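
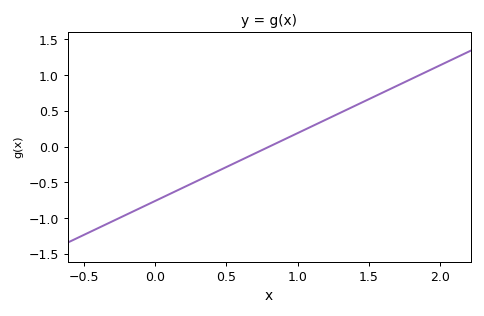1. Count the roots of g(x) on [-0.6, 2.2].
1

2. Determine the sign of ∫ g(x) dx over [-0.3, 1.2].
negative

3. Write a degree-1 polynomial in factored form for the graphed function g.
y = 0.95(x - 0.8)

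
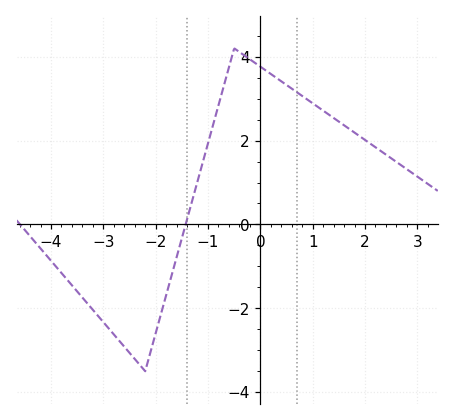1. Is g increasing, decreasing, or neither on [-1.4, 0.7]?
neither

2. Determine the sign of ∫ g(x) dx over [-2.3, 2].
positive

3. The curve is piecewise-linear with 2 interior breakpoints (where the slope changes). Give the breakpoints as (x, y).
(-2.2, -3.5); (-0.5, 4.2)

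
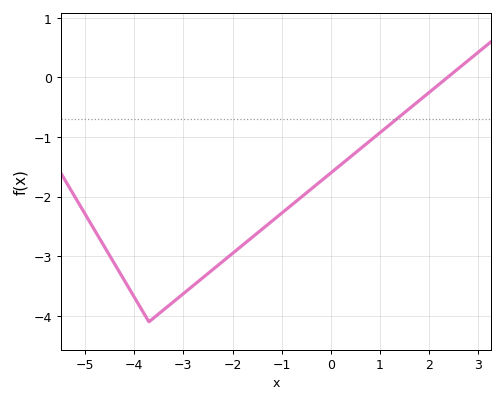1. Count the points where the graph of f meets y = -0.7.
1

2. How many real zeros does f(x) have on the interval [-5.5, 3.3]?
1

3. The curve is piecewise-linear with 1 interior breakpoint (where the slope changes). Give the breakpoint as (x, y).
(-3.7, -4.1)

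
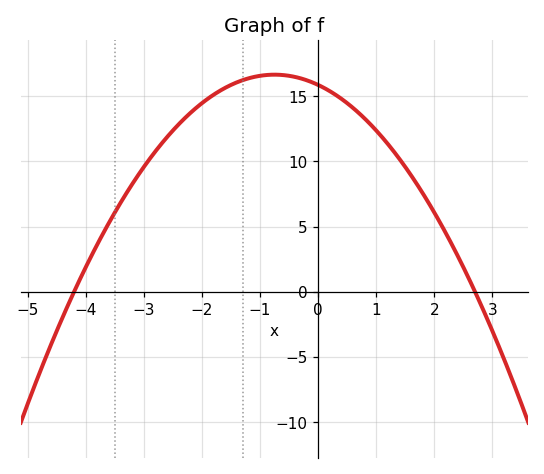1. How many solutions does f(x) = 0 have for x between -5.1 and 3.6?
2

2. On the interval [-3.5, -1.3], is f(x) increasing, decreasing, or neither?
increasing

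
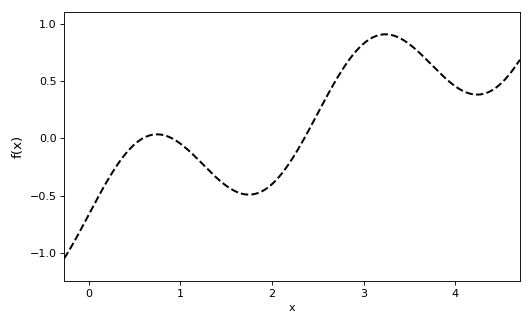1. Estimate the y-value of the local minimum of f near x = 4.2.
0.4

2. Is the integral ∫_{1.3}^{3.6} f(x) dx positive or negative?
positive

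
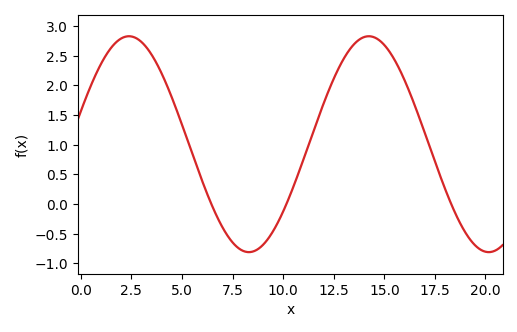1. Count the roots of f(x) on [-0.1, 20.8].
3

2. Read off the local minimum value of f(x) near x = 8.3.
-0.81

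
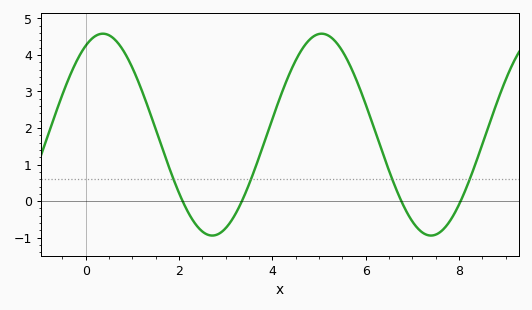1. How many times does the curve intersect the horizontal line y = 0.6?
4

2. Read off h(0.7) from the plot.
4.3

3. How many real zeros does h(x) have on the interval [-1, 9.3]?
4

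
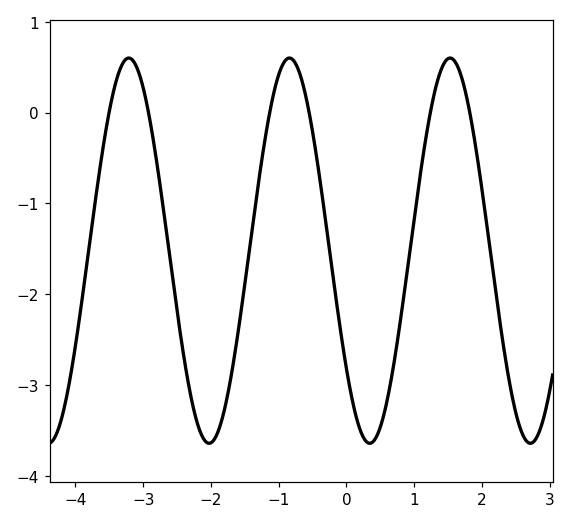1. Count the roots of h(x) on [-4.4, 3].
6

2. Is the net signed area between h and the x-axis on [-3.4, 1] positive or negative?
negative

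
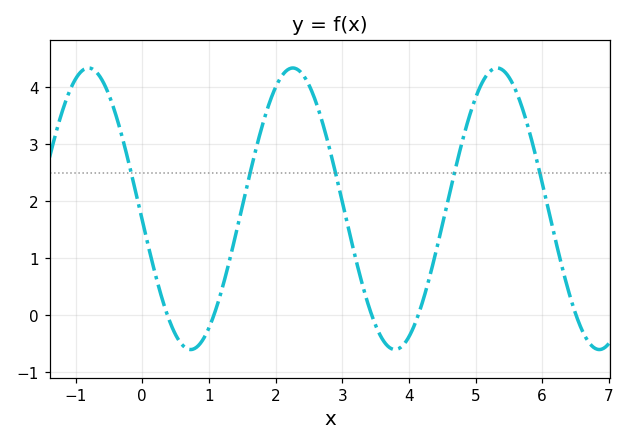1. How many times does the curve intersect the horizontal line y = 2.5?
5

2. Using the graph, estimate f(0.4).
-0.066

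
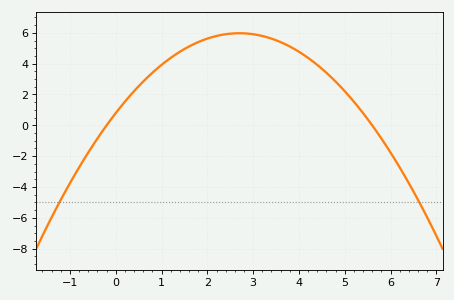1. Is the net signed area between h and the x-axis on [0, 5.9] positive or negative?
positive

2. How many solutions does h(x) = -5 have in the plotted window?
2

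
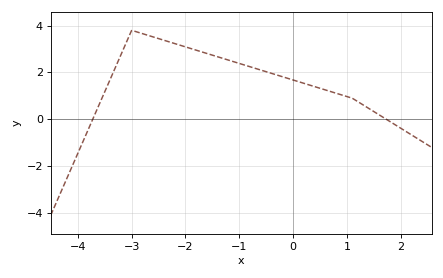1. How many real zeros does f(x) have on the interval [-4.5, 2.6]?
2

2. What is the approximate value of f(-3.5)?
1.17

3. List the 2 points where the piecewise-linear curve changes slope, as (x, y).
(-3, 3.8); (1.1, 0.9)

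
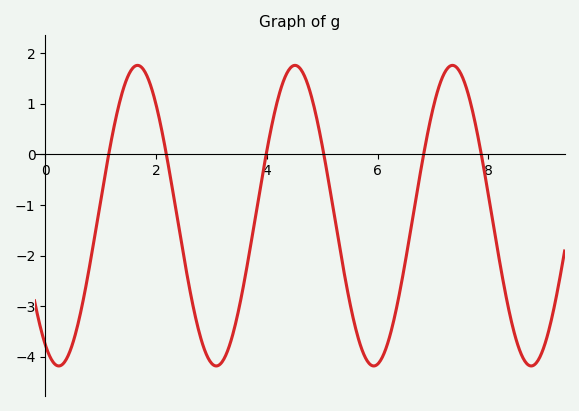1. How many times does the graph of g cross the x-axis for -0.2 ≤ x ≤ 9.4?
6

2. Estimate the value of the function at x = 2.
0.99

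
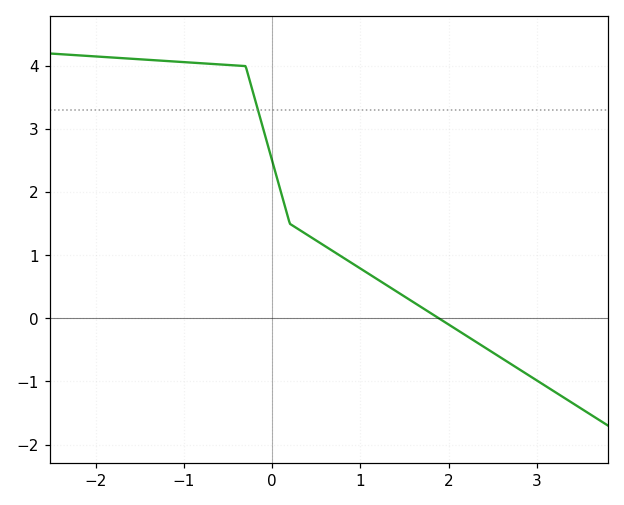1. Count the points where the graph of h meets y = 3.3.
1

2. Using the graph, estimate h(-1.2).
4.1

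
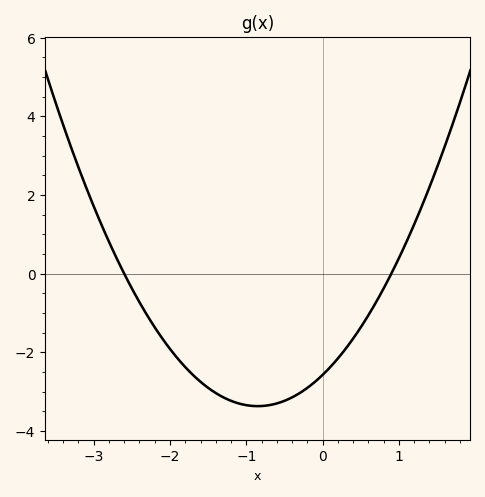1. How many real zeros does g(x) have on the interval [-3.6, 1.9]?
2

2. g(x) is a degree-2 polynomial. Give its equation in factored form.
y = 1.1(x + 2.6)(x - 0.9)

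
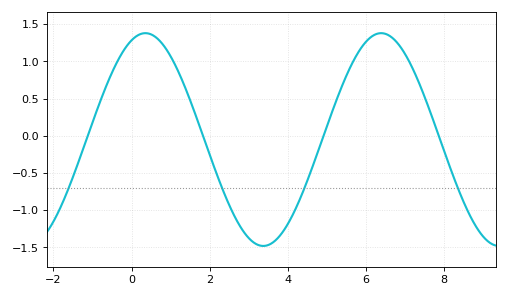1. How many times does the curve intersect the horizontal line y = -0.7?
4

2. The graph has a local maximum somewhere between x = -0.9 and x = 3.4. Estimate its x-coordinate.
0.4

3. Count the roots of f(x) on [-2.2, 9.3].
4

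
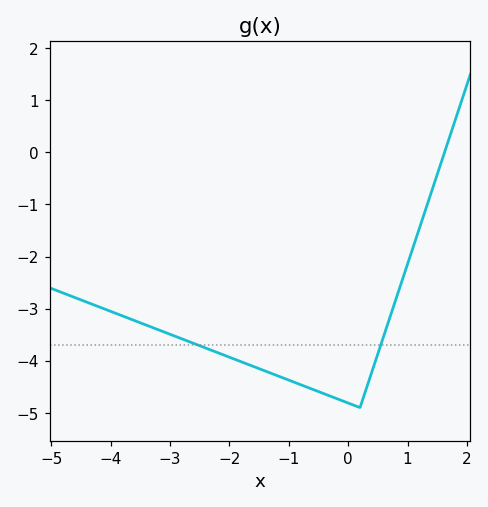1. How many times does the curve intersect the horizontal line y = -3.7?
2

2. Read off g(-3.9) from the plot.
-3.1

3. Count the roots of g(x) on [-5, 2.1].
1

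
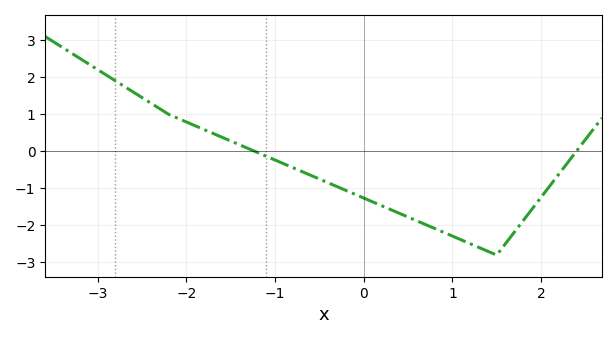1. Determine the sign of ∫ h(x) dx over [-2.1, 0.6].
negative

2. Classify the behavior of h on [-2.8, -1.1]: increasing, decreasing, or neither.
decreasing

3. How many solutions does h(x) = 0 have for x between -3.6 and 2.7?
2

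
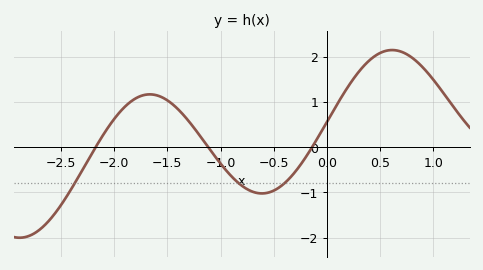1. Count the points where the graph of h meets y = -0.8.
3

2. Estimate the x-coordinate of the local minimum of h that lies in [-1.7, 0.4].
-0.612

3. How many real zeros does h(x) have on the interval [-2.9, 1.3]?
3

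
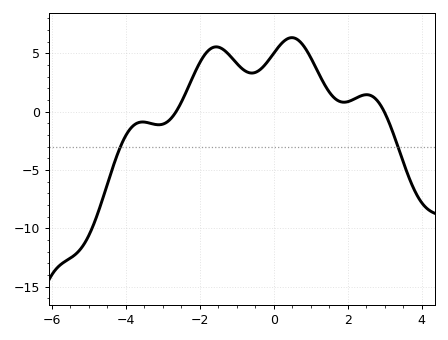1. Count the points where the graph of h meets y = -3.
2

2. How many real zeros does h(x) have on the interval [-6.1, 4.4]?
2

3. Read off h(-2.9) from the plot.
-0.929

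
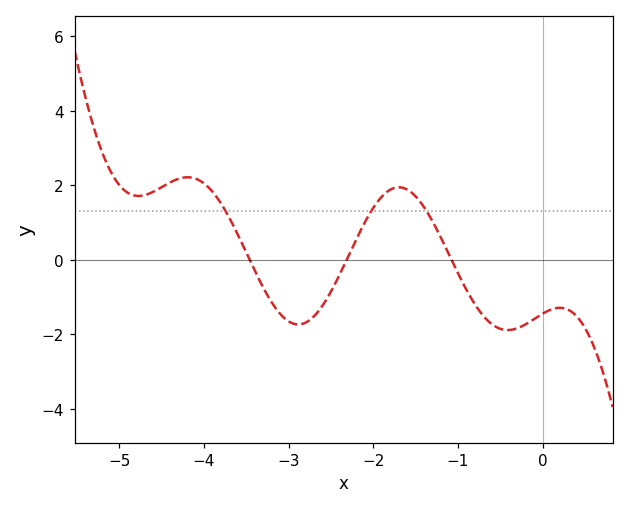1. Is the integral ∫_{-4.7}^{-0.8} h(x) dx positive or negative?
positive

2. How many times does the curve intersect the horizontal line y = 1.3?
3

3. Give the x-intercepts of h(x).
-3.46, -2.31, -1.08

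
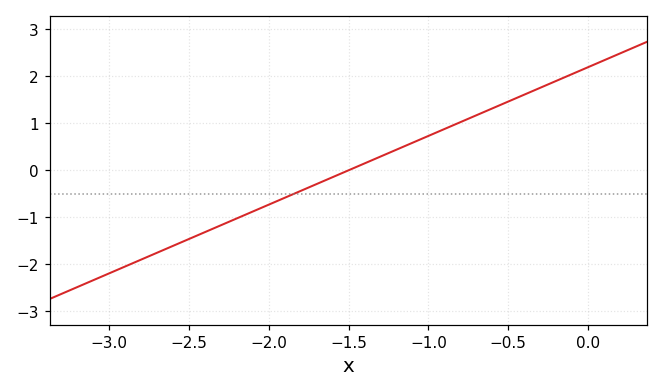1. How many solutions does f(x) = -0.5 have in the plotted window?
1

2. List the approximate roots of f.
-1.5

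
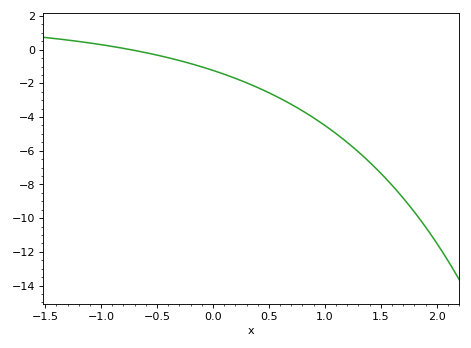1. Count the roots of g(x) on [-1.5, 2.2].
1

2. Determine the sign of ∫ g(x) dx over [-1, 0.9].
negative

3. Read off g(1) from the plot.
-4.4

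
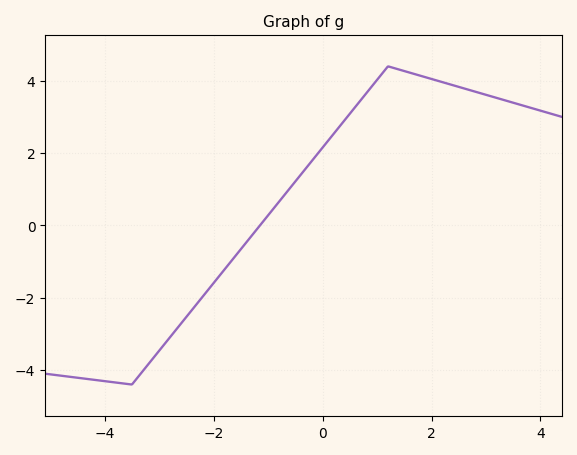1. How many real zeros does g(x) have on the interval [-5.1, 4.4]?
1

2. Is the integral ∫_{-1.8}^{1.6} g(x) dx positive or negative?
positive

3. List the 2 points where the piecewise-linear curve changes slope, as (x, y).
(-3.5, -4.4); (1.2, 4.4)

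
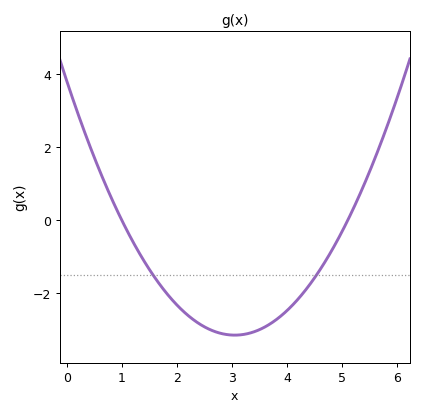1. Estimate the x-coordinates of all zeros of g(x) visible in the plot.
1, 5.1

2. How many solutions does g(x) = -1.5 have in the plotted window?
2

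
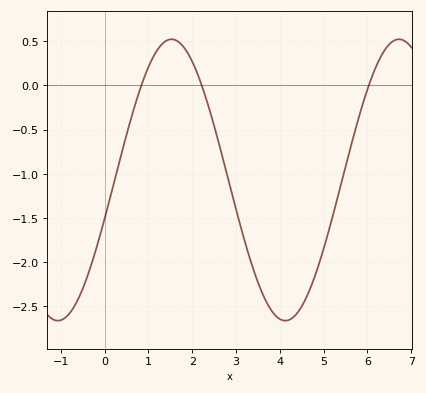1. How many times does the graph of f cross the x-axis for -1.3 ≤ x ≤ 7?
3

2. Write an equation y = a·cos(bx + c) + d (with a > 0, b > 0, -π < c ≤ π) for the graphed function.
y = 1.59cos(1.21x - 1.85) - 1.07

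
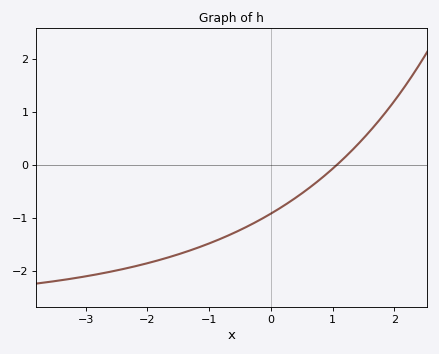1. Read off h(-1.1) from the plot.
-1.5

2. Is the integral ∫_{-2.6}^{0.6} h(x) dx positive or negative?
negative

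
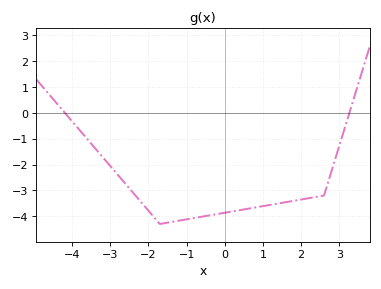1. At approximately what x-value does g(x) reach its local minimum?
-1.6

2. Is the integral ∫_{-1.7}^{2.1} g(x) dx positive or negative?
negative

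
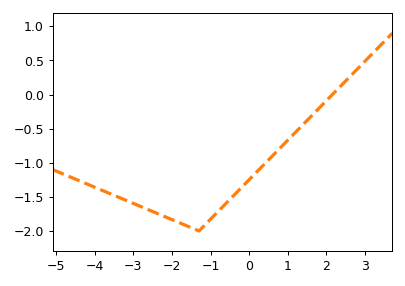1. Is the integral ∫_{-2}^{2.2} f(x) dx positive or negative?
negative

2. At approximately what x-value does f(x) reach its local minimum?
-1.4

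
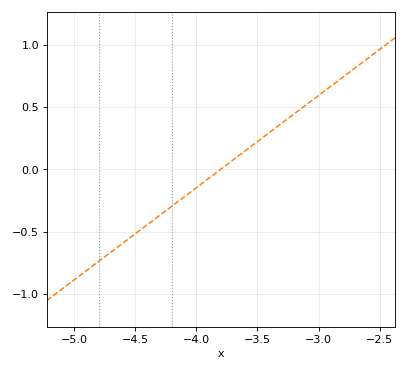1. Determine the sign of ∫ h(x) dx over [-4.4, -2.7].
positive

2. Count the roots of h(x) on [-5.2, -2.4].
1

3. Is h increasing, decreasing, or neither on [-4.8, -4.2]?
increasing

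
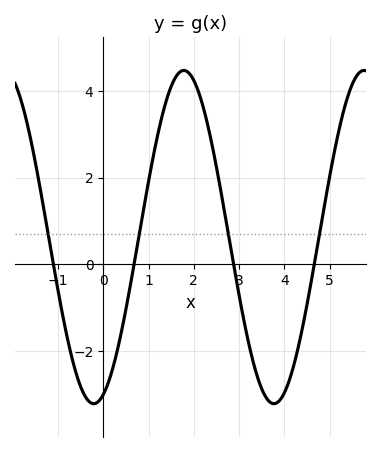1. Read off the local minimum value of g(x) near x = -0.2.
-3.2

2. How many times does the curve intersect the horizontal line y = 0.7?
4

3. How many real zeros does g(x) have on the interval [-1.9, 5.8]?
4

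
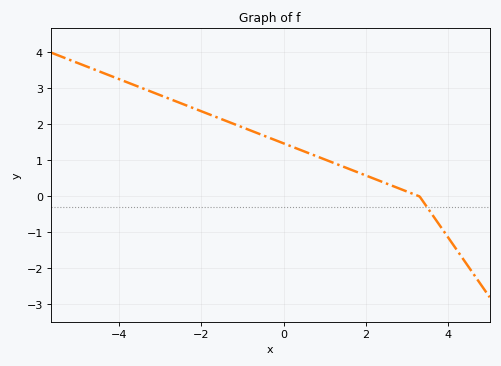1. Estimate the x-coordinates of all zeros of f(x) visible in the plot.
3.2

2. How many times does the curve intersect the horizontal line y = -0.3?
1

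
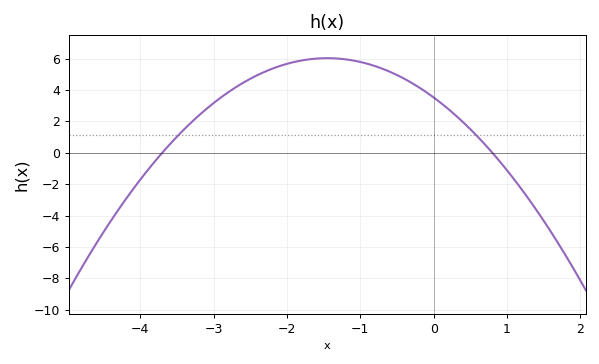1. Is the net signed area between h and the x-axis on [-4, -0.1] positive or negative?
positive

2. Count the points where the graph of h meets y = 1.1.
2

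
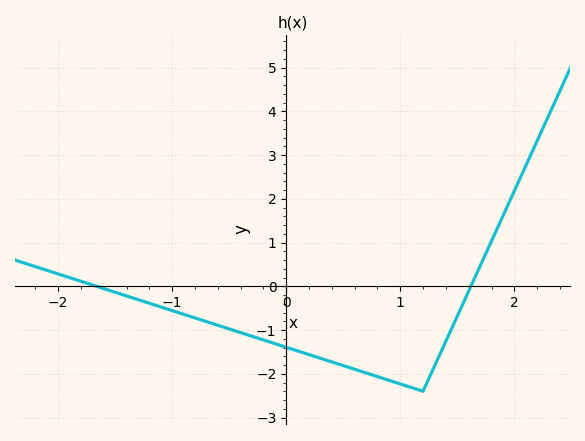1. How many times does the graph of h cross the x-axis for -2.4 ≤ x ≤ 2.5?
2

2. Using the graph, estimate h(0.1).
-1.5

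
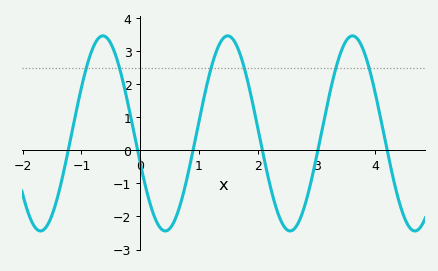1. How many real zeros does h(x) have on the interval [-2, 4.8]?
6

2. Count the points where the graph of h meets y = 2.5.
6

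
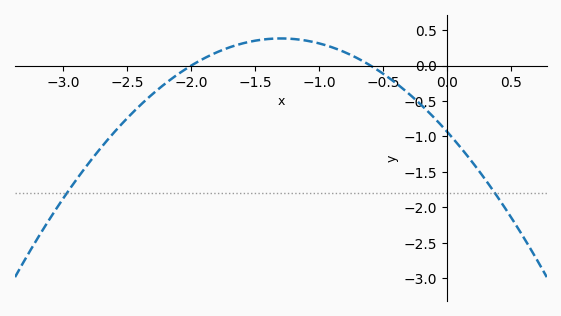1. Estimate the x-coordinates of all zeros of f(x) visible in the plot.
-2, -0.6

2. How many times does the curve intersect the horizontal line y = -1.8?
2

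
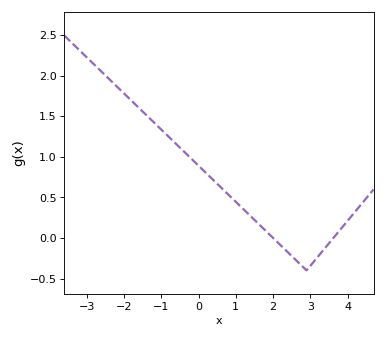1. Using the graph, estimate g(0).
0.893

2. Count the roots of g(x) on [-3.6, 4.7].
2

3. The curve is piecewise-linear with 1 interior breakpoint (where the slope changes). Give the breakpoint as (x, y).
(2.9, -0.4)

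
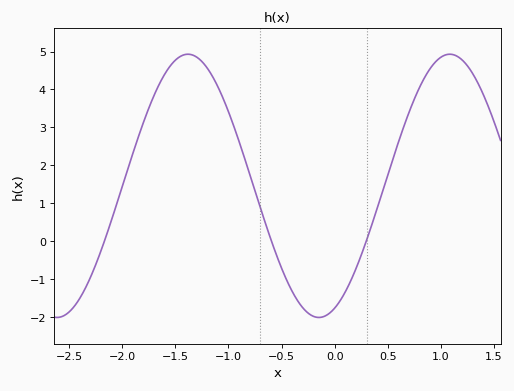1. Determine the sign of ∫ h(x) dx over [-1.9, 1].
positive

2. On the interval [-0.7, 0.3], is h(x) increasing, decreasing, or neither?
neither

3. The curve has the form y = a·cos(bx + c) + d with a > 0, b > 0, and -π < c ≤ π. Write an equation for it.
y = 3.47cos(2.55x - 2.76) + 1.46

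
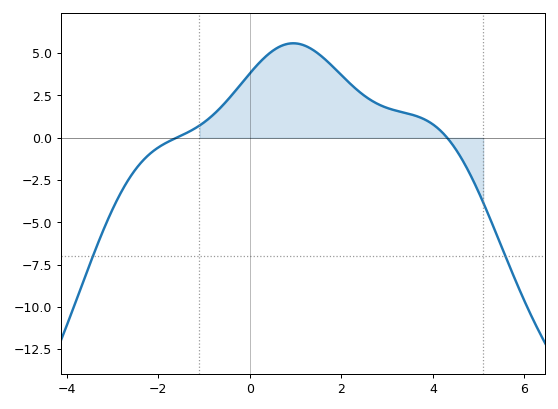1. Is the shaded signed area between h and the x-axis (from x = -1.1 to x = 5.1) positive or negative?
positive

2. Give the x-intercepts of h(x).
-1.6, 4.31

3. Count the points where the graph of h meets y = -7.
2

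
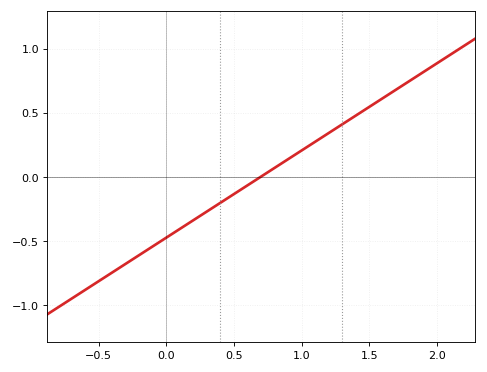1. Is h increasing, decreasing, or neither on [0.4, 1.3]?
increasing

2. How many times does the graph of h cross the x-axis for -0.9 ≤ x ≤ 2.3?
1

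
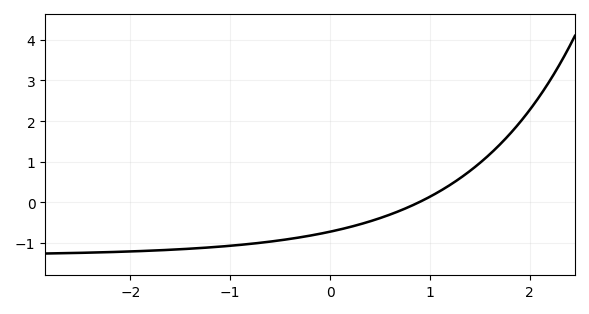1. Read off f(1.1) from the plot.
0.278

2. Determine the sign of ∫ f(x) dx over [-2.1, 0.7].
negative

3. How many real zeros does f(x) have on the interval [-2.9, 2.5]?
1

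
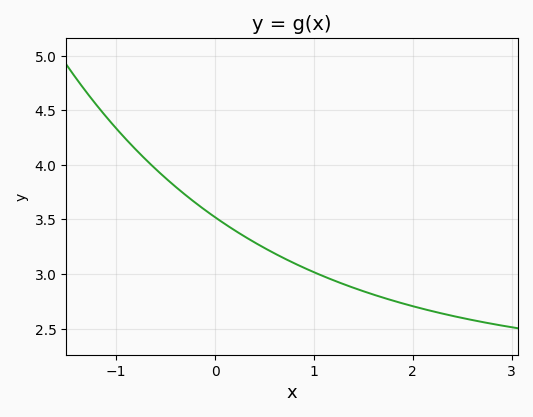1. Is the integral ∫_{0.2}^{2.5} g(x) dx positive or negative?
positive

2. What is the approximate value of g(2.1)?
2.68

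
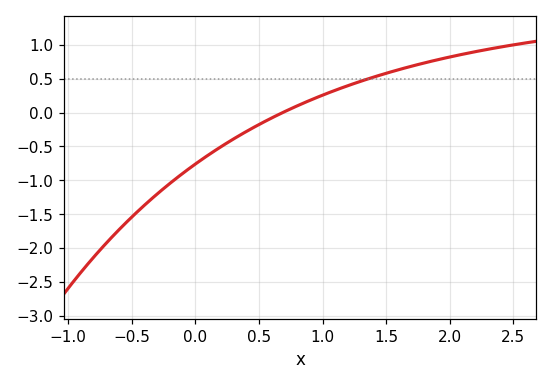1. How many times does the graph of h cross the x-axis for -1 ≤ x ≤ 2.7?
1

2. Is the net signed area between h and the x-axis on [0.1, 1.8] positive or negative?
positive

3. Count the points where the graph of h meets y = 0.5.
1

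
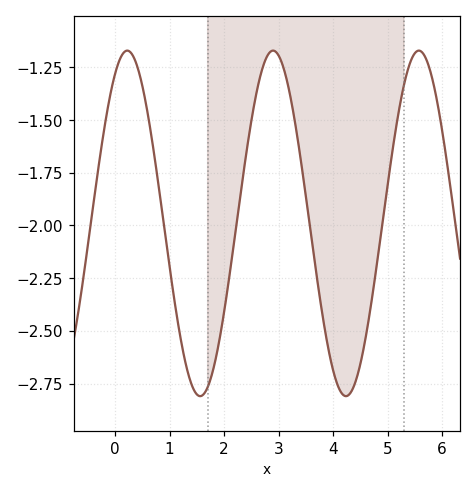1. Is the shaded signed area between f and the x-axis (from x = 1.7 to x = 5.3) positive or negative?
negative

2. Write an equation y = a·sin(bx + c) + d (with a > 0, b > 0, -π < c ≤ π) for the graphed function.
y = 0.82sin(2.35x + 1.04) - 1.99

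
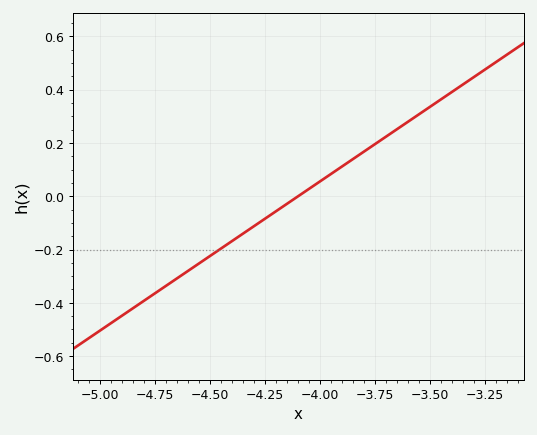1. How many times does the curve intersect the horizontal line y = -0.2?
1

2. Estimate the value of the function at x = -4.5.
-0.22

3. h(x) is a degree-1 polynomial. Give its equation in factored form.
y = 0.56(x + 4.1)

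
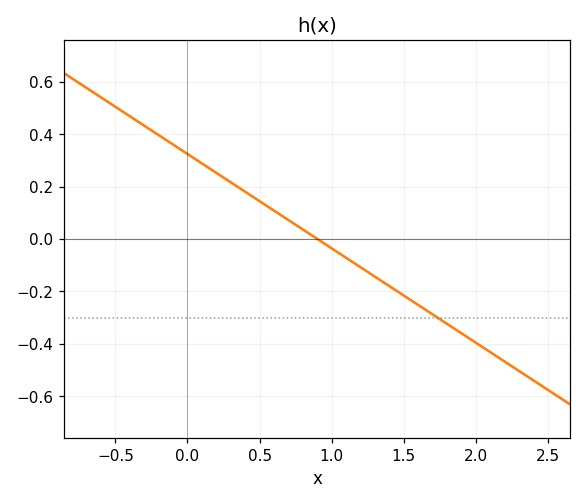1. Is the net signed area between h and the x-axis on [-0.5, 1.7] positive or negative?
positive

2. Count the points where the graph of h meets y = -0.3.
1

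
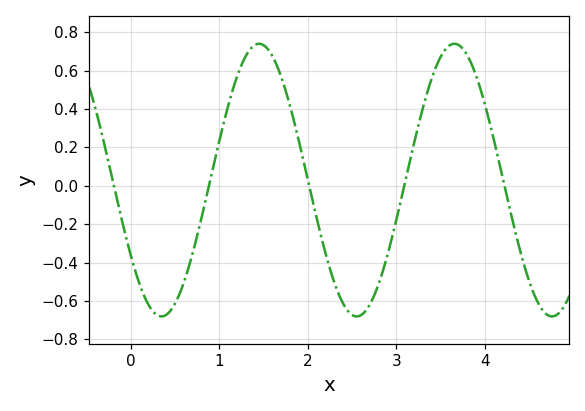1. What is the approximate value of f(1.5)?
0.74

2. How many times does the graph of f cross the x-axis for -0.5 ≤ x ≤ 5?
5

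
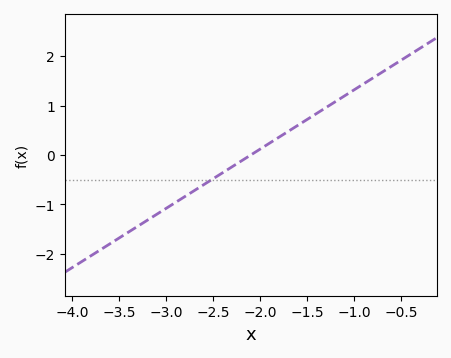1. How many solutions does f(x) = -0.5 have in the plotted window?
1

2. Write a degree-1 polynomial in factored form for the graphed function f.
y = 1.2(x + 2.1)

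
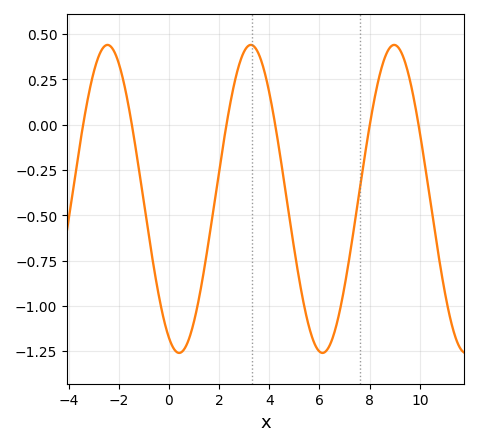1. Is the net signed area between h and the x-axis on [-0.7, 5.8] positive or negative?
negative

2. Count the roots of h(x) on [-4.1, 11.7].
6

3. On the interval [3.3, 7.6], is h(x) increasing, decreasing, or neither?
neither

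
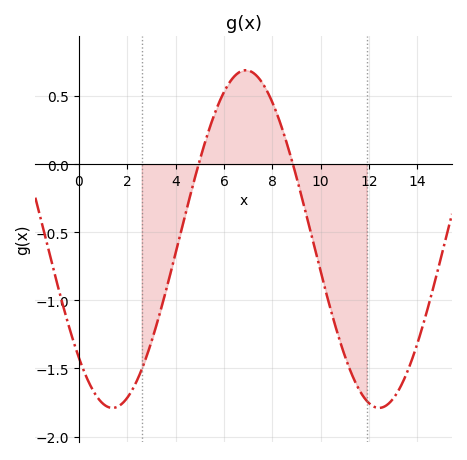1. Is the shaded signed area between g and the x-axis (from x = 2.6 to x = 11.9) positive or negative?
negative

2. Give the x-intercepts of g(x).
5, 8.8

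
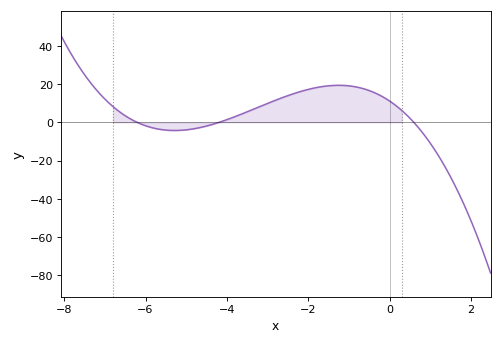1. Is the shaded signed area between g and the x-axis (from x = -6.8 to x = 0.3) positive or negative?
positive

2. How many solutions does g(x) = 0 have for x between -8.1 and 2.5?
3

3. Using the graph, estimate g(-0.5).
16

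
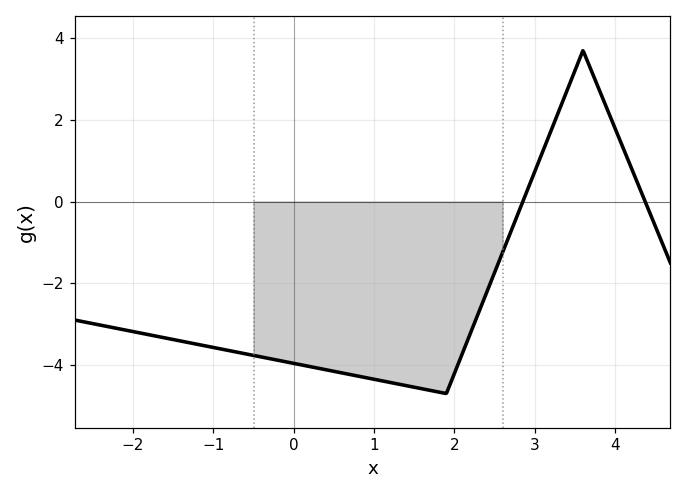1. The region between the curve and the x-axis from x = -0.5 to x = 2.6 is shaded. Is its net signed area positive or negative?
negative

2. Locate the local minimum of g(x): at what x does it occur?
1.9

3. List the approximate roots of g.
2.9, 4.4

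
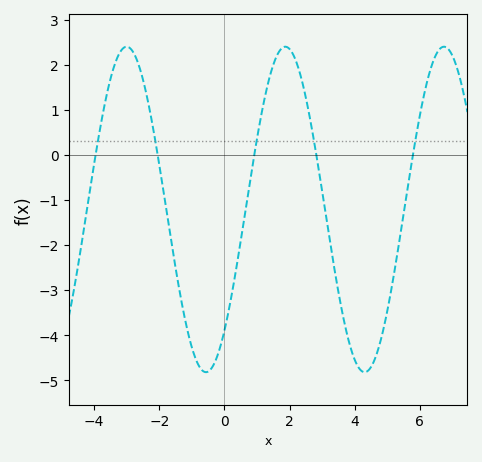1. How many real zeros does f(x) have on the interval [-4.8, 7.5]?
5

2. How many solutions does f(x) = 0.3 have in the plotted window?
5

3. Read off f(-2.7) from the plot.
2.1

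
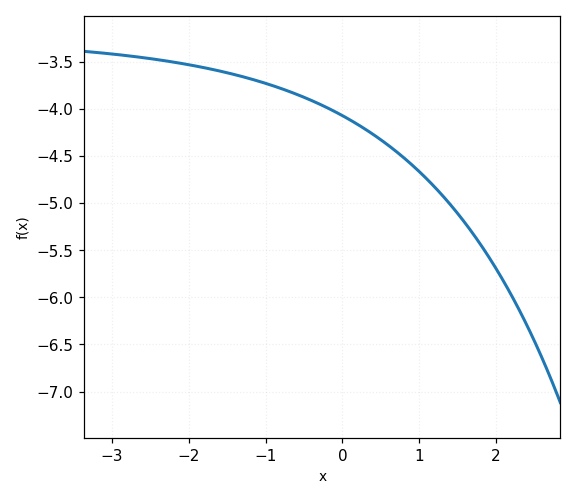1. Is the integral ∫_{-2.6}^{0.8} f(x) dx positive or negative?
negative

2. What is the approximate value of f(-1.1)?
-3.7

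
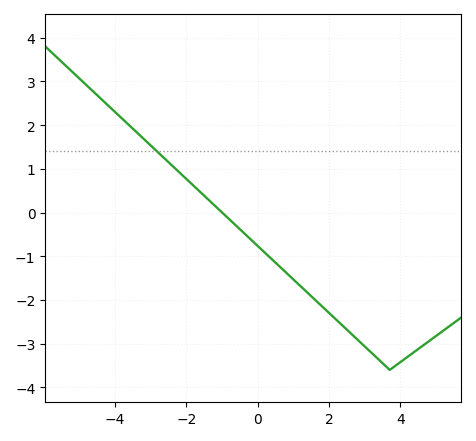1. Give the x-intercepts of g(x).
-1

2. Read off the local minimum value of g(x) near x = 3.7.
-3.6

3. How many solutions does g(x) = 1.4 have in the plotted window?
1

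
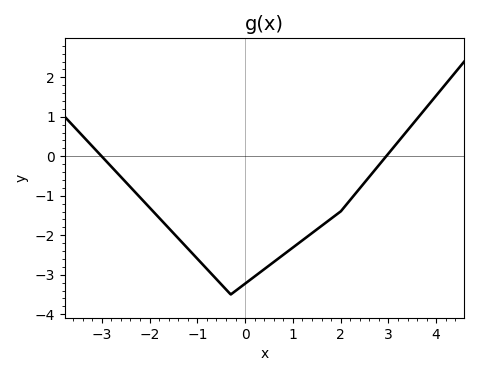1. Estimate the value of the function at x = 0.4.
-2.9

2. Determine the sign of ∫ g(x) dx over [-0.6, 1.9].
negative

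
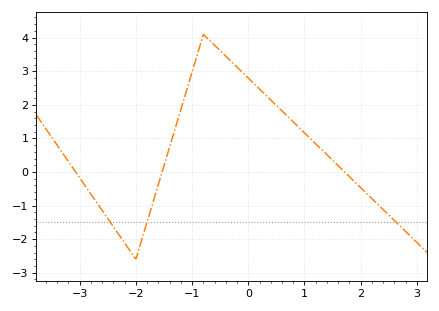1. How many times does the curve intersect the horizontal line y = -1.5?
3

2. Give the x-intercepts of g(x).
-3.1, -1.5, 1.7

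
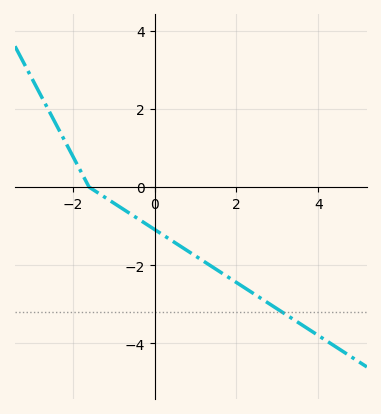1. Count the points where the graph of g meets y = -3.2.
1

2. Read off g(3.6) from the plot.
-3.6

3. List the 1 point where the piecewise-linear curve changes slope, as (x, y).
(-1.6, 0)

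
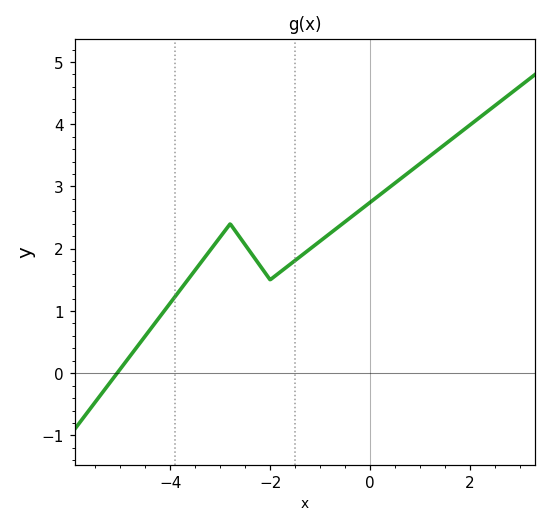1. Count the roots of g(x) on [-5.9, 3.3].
1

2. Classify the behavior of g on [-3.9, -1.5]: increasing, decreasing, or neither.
neither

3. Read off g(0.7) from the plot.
3.18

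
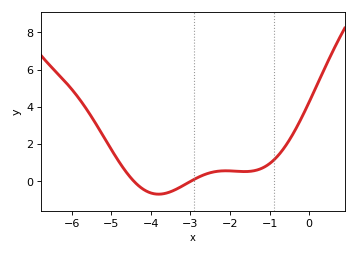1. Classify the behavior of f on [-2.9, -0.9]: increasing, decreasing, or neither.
neither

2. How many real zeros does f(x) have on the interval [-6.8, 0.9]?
2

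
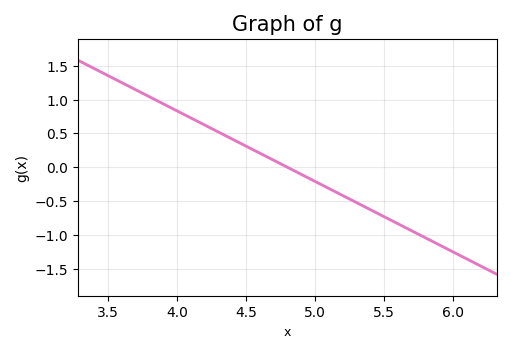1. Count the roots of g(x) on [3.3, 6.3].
1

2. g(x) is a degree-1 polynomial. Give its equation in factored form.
y = -1.04(x - 4.8)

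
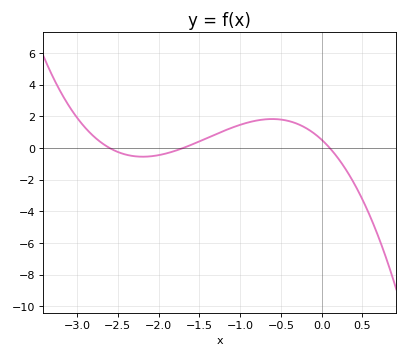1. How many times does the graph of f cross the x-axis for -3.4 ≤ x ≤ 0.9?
3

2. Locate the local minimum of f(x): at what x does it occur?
-2.19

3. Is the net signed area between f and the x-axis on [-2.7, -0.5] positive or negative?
positive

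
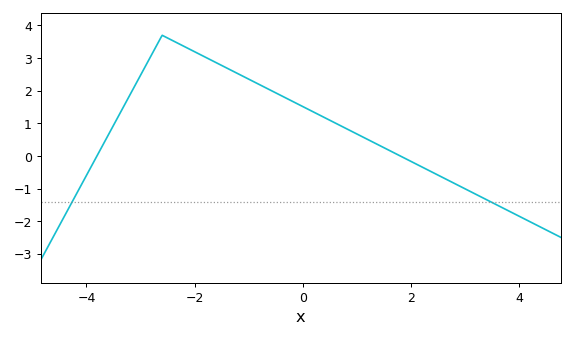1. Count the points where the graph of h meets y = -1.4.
2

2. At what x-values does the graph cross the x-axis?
-3.8, 1.8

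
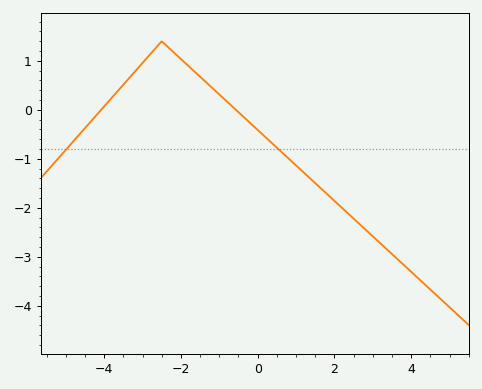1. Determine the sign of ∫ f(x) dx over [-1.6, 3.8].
negative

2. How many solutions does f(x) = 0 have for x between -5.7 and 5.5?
2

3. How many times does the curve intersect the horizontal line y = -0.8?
2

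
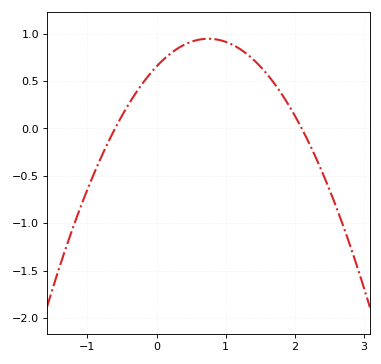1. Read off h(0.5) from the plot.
0.915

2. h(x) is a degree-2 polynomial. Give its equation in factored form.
y = -0.52(x + 0.6)(x - 2.1)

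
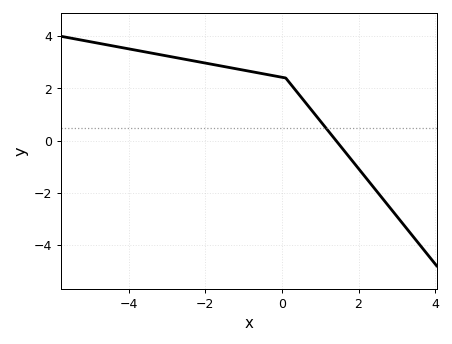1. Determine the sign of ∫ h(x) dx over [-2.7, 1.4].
positive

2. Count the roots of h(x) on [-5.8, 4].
1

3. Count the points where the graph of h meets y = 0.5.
1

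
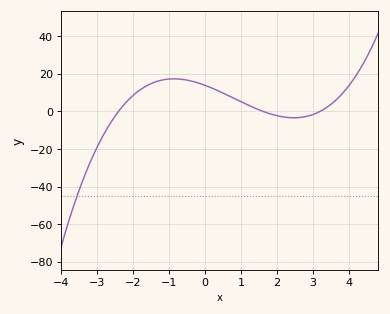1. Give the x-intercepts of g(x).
-2.4, 1.6, 3.2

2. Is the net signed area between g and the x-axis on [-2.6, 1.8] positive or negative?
positive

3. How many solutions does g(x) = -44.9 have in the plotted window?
1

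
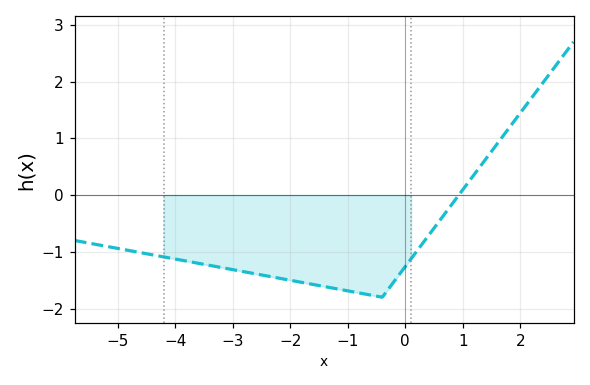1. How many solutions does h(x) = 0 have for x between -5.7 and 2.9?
1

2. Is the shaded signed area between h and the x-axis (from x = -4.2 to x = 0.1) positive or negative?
negative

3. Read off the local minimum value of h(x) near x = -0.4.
-1.8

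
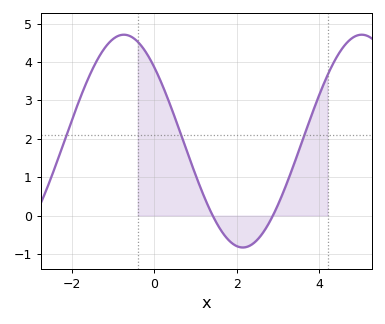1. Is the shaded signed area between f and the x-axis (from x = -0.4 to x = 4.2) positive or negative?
positive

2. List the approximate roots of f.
1.4, 2.8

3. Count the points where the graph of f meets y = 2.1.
3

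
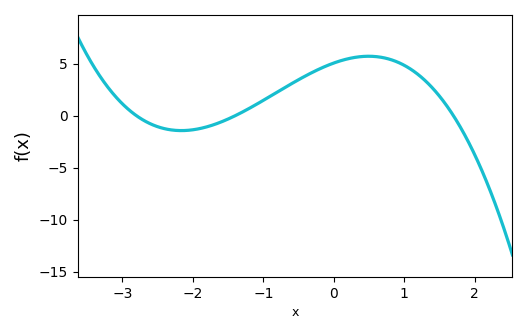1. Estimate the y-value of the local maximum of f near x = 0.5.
5.5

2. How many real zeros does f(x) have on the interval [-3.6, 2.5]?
3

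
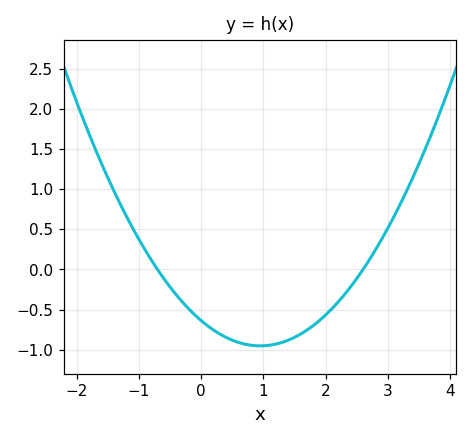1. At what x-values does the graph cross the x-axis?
-0.7, 2.6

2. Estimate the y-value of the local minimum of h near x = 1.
-0.953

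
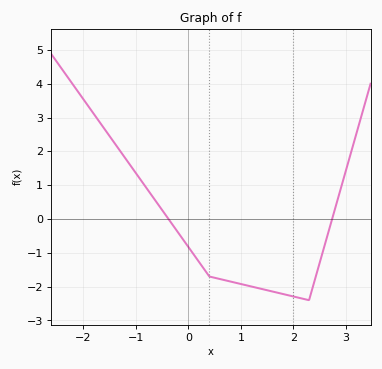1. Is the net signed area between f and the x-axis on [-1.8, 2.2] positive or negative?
negative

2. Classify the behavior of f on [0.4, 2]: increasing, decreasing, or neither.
decreasing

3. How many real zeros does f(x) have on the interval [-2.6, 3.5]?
2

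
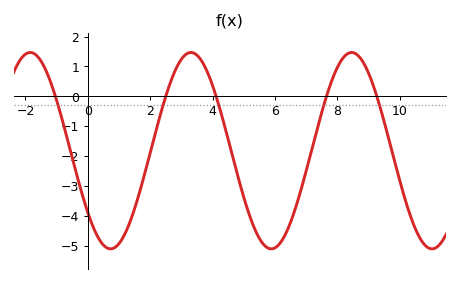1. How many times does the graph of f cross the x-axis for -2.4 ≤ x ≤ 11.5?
5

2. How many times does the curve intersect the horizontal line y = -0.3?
5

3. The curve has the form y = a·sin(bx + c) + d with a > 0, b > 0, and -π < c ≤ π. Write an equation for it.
y = 3.29sin(1.22x - 2.46) - 1.82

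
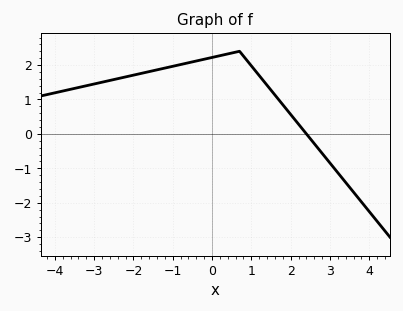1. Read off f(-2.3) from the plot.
1.63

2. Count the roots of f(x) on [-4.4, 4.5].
1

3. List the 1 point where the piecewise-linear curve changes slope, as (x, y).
(0.7, 2.4)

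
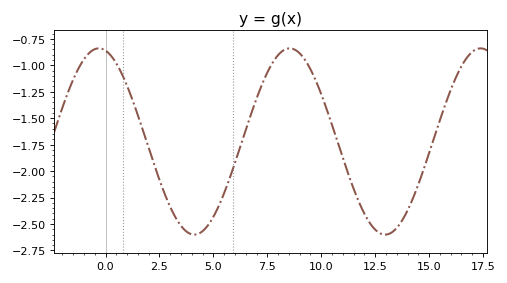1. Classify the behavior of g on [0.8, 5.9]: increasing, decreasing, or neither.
neither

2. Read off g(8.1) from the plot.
-0.883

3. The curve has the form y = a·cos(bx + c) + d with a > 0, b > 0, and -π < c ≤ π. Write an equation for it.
y = 0.88cos(0.71x + 0.22) - 1.72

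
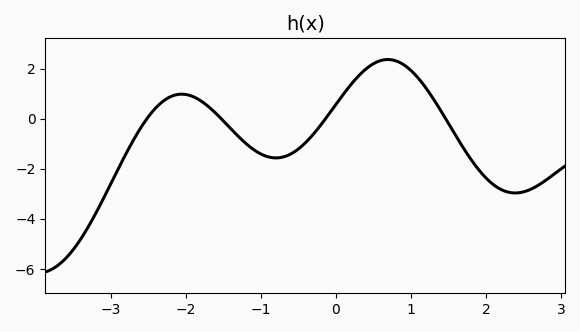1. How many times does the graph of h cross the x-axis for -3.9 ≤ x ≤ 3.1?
4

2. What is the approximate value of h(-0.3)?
-0.6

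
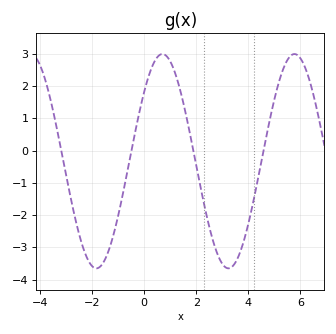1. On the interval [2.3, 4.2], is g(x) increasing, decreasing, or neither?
neither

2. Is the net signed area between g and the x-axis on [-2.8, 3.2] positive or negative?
negative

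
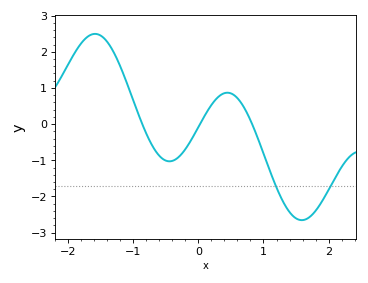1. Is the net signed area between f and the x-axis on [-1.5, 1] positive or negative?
positive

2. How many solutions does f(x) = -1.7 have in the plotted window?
2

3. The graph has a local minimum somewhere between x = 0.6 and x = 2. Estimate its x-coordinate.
1.59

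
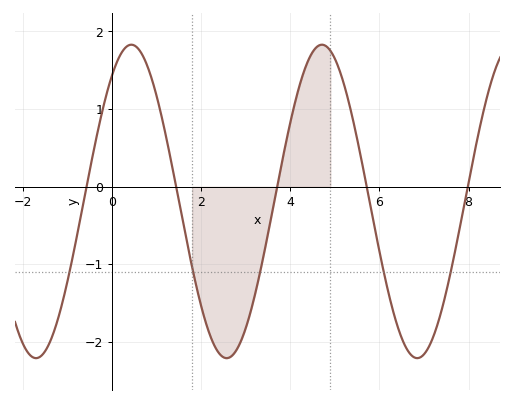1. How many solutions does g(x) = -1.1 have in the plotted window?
5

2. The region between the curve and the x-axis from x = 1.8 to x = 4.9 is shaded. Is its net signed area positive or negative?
negative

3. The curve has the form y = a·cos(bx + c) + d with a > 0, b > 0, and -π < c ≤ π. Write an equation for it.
y = 2.02cos(1.5x - 0.64) - 0.19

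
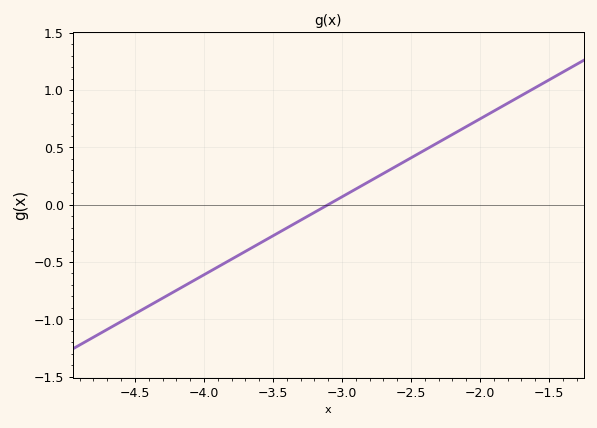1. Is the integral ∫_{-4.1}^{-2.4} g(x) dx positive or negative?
negative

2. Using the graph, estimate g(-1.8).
0.884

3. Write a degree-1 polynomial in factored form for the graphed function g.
y = 0.68(x + 3.1)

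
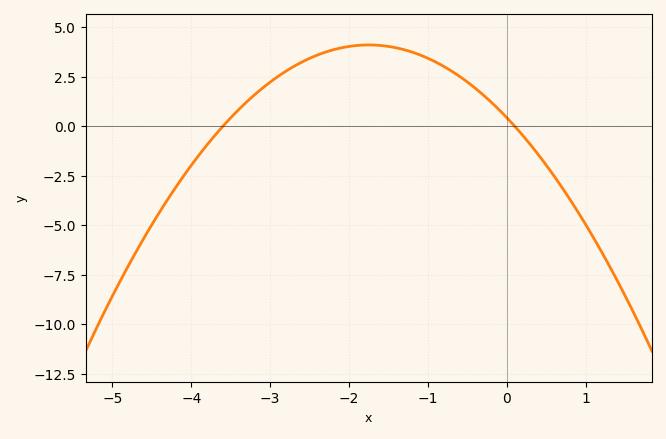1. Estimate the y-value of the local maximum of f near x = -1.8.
4.11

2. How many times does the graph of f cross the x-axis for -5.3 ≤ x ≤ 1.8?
2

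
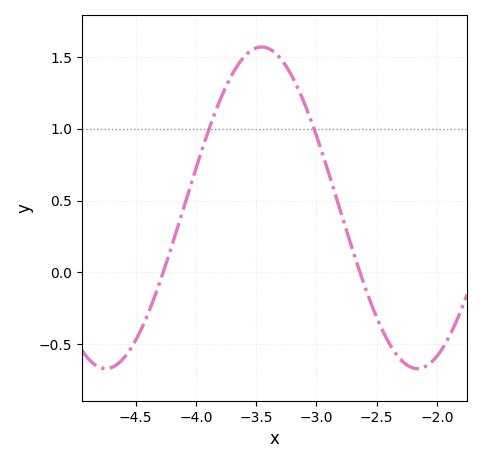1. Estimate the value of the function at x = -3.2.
1.35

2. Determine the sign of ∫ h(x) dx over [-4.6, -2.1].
positive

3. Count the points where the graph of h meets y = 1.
2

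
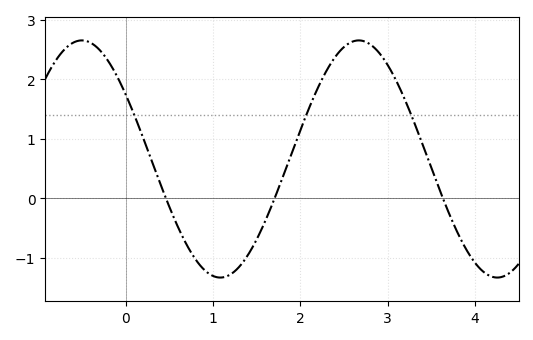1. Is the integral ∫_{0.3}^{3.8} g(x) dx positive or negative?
positive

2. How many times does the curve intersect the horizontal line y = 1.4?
3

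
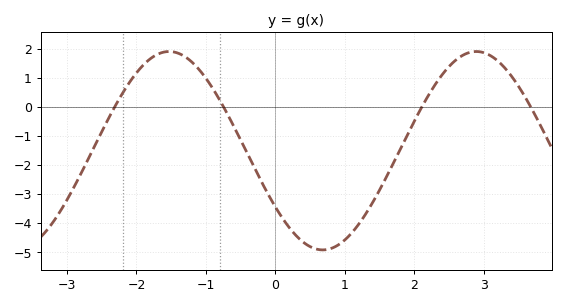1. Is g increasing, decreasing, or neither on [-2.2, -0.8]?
neither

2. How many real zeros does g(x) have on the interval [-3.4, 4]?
4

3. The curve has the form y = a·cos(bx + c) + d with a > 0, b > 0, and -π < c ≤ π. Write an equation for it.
y = 3.41cos(1.42x + 2.17) - 1.51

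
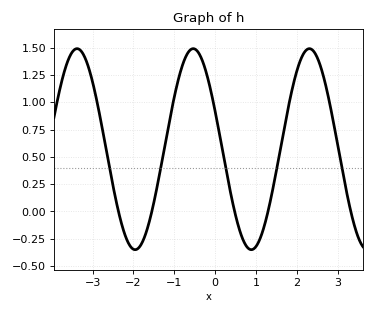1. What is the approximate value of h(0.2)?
0.514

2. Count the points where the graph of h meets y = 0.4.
5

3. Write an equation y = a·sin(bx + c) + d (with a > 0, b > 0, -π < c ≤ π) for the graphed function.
y = 0.92sin(2.21x + 2.76) + 0.57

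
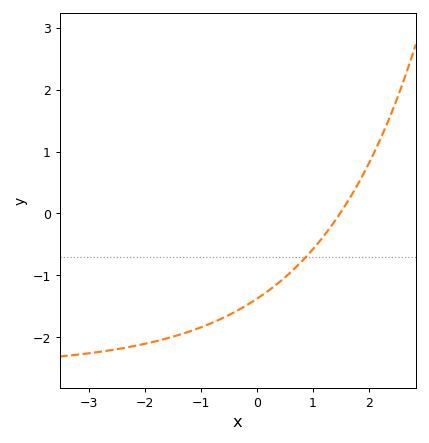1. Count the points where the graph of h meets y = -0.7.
1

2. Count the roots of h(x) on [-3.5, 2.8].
1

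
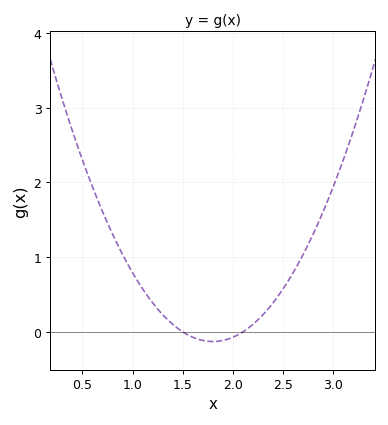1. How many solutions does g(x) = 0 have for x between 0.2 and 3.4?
2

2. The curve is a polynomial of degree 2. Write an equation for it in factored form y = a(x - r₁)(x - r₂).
y = 1.44(x - 1.5)(x - 2.1)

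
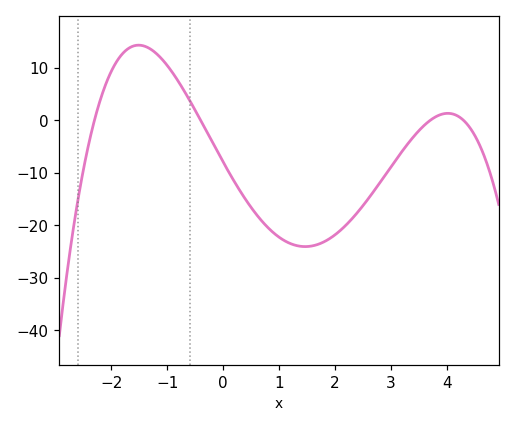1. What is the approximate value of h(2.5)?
-16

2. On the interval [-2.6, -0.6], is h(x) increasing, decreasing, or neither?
neither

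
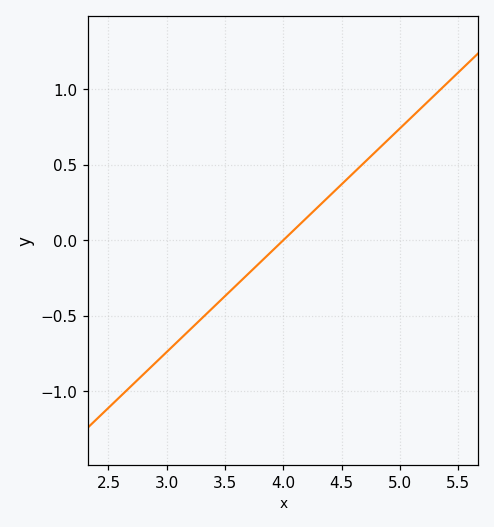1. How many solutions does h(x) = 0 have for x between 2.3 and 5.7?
1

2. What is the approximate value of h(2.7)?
-0.962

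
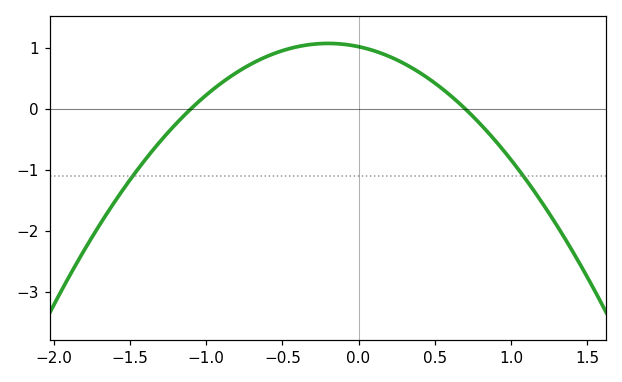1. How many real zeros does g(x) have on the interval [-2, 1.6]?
2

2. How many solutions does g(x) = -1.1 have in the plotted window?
2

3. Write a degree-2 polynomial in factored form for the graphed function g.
y = -1.32(x + 1.1)(x - 0.7)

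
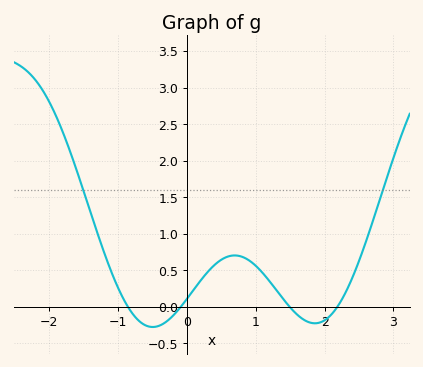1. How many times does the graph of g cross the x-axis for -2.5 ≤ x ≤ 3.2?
4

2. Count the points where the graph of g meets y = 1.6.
2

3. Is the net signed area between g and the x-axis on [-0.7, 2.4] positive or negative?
positive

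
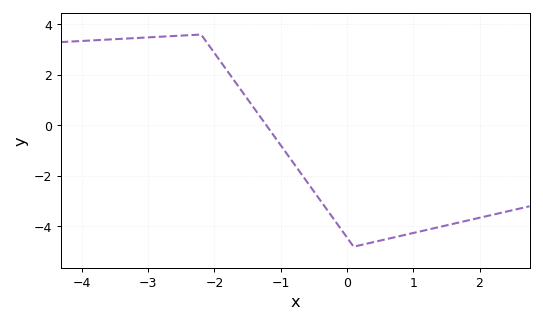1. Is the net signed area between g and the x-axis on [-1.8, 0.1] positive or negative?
negative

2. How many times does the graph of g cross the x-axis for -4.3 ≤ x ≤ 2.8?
1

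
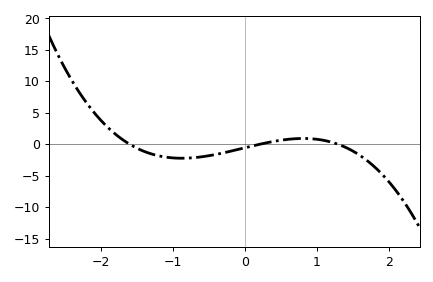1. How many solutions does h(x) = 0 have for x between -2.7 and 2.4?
3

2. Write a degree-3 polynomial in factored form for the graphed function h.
y = -1.3(x + 1.6)(x - 0.2)(x - 1.3)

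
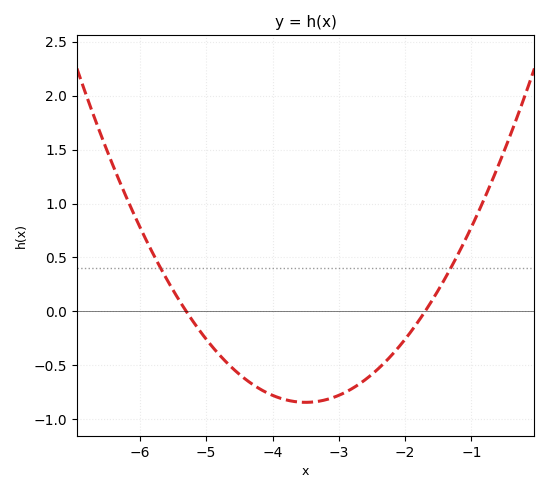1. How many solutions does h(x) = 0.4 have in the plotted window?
2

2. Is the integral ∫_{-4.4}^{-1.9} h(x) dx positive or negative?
negative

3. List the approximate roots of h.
-5.3, -1.7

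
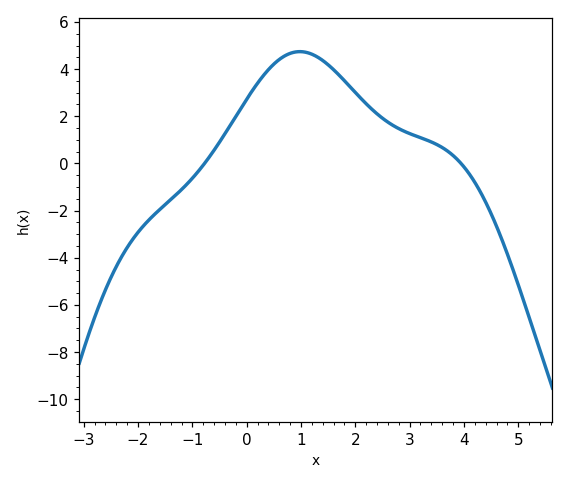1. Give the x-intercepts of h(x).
-0.8, 4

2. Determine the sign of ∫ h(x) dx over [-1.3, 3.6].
positive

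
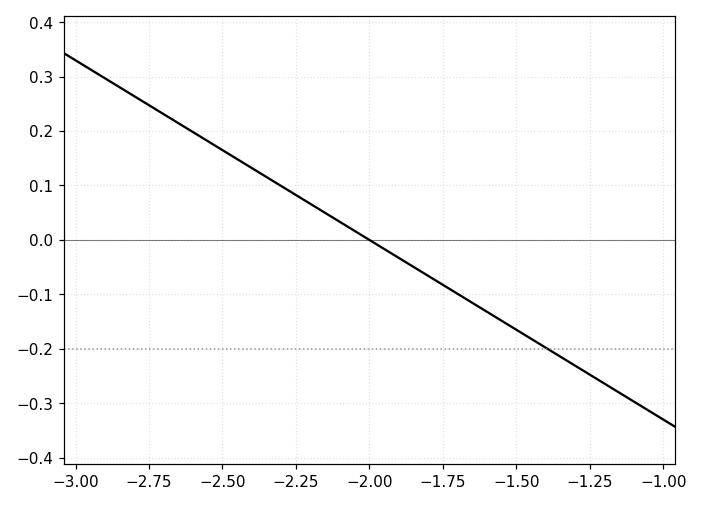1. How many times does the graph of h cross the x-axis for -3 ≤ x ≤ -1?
1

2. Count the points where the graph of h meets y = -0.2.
1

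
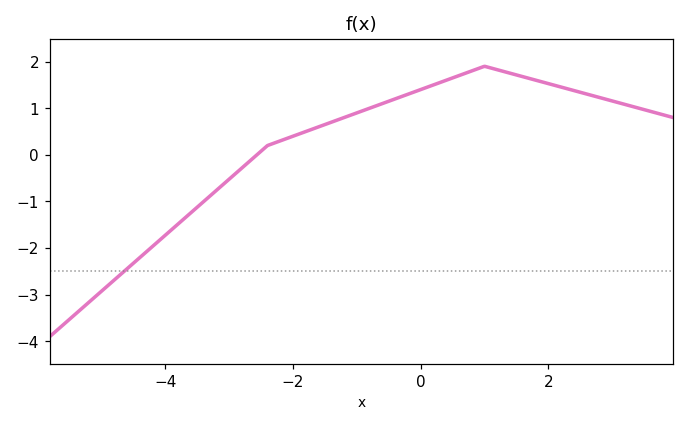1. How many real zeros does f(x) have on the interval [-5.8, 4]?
1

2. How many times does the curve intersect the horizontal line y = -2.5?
1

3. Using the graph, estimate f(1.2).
1.83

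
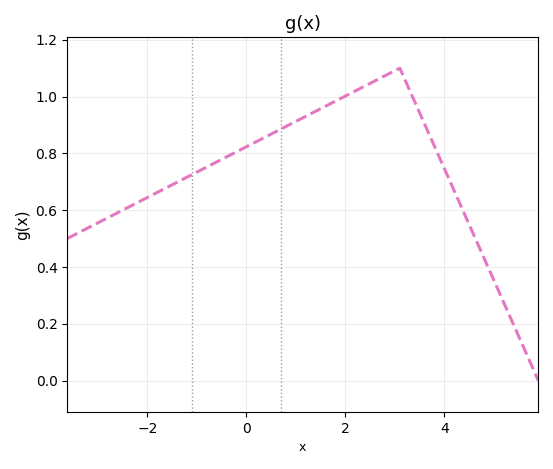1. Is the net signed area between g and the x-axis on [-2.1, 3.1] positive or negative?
positive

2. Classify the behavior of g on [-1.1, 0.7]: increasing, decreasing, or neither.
increasing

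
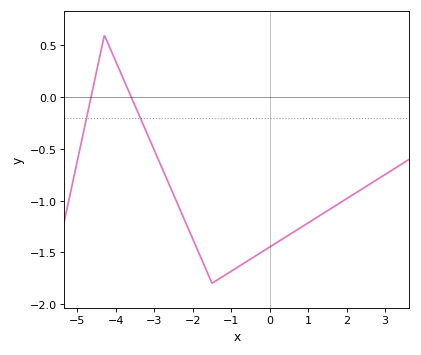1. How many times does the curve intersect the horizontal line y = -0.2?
2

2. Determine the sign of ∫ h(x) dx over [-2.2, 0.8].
negative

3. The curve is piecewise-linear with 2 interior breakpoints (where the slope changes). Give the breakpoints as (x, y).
(-4.3, 0.6); (-1.5, -1.8)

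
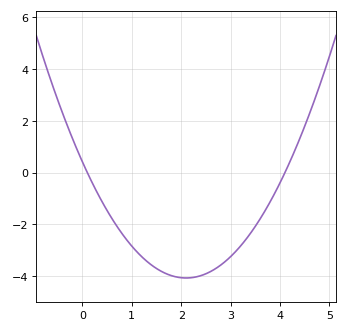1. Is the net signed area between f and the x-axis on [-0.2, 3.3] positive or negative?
negative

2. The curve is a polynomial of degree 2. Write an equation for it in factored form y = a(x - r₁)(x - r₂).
y = 1.02(x - 0.1)(x - 4.1)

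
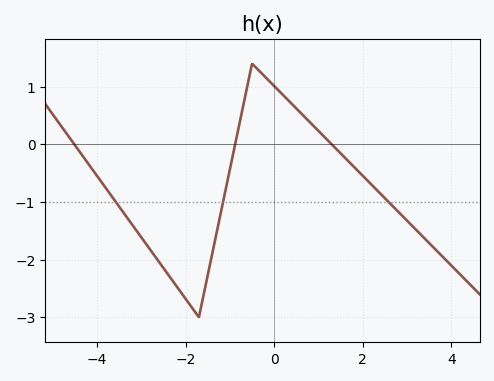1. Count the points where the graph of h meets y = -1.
3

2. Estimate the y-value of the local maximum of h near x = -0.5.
1.4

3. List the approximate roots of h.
-4.6, -0.8, 1.4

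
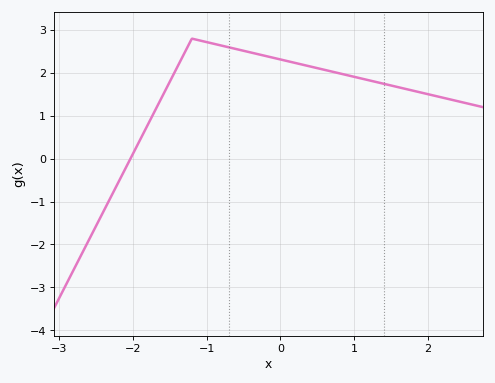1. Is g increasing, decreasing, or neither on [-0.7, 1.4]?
decreasing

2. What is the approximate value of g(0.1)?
2.27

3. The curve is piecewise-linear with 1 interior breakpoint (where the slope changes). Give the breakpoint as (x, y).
(-1.2, 2.8)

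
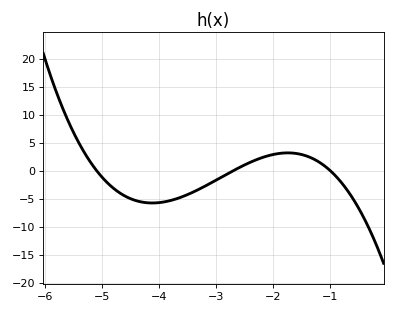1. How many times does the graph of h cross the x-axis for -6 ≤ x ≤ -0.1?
3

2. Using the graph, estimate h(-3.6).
-4.5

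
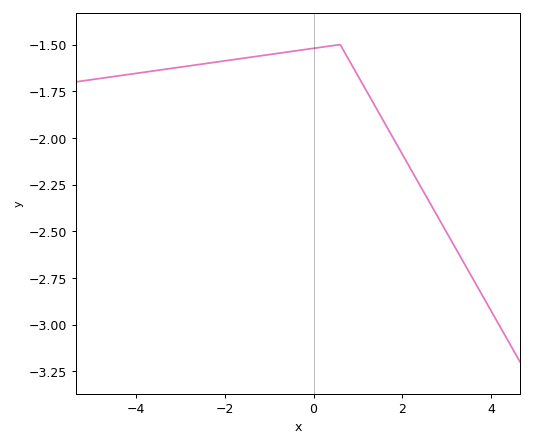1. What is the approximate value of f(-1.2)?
-1.56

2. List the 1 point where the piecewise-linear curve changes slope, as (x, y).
(0.6, -1.5)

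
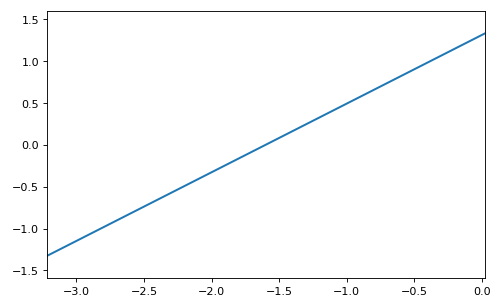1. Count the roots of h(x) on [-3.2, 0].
1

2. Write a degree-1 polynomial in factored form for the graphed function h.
y = 0.82(x + 1.6)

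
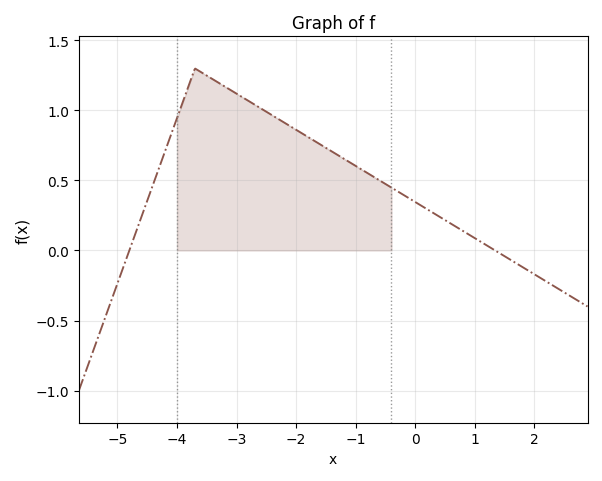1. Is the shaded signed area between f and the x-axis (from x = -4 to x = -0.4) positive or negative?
positive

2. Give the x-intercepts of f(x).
-4.8, 1.34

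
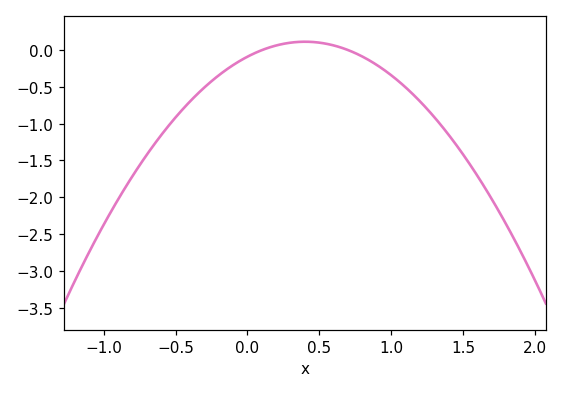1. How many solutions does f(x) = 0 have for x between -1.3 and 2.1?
2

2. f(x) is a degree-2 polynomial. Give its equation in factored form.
y = -1.27(x - 0.1)(x - 0.7)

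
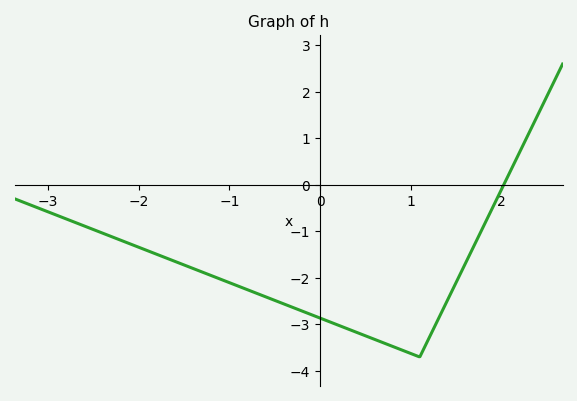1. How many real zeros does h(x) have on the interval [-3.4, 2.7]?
1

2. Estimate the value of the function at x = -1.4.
-1.8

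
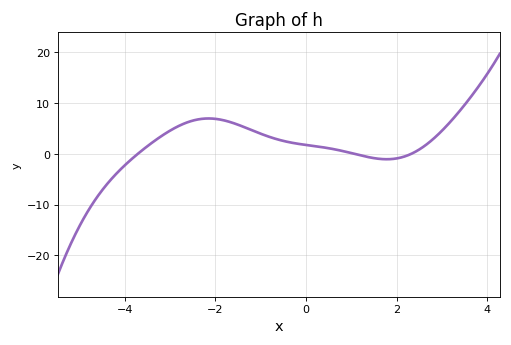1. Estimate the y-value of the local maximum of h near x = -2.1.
7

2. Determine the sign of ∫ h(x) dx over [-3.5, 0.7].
positive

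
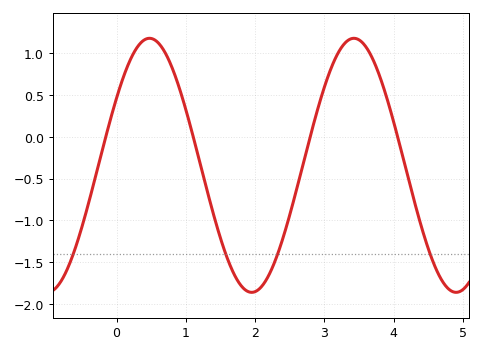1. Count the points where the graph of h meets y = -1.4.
4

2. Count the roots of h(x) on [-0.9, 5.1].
4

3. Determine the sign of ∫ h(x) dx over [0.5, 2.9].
negative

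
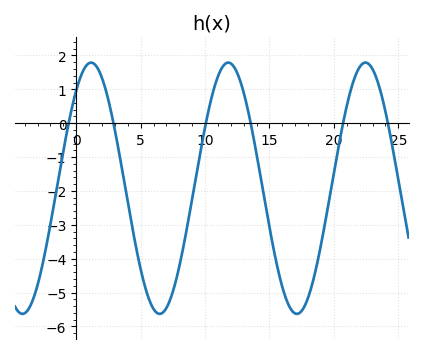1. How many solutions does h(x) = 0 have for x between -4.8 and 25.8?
6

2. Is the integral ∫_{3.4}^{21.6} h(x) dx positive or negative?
negative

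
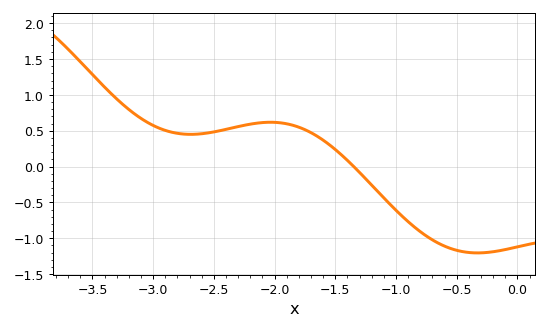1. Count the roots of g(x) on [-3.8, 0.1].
1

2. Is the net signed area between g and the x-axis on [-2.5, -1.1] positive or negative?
positive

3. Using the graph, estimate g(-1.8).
0.55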